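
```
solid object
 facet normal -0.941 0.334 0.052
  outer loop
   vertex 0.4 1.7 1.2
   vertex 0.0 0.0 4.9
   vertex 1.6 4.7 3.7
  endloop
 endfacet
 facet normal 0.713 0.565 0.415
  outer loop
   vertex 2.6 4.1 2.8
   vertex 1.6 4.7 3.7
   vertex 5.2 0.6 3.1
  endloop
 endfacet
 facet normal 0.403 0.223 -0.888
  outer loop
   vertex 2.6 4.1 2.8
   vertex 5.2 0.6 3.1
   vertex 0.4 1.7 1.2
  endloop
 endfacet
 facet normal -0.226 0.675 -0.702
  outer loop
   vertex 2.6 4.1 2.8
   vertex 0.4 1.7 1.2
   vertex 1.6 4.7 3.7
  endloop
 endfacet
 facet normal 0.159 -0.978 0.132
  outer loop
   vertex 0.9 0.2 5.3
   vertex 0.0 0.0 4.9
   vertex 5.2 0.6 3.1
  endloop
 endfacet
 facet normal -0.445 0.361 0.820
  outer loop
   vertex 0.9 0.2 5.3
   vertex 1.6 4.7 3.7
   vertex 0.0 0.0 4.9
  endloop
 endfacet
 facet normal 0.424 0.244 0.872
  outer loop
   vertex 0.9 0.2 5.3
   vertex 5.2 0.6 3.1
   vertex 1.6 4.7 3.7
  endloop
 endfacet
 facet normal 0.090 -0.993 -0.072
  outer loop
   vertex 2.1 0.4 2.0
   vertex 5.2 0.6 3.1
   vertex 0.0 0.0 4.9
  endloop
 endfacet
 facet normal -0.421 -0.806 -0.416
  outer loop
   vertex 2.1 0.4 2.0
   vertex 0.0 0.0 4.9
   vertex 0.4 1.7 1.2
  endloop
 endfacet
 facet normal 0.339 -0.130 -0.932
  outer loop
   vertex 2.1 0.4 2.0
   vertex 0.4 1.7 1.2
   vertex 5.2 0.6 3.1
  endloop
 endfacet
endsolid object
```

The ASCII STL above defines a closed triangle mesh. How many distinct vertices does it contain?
7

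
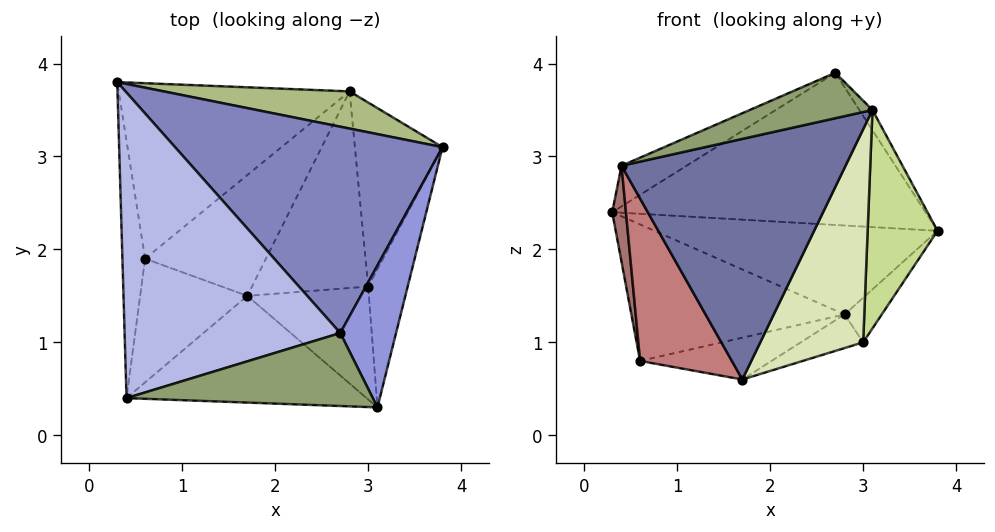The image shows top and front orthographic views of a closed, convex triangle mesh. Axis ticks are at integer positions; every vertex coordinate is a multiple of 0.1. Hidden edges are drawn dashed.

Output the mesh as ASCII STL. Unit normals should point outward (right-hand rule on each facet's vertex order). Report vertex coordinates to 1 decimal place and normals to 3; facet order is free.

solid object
 facet normal 0.056 -0.913 -0.405
  outer loop
   vertex 0.4 0.4 2.9
   vertex 1.7 1.5 0.6
   vertex 3.1 0.3 3.5
  endloop
 endfacet
 facet normal 0.163 0.586 0.794
  outer loop
   vertex 2.7 1.1 3.9
   vertex 3.8 3.1 2.2
   vertex 0.3 3.8 2.4
  endloop
 endfacet
 facet normal 0.786 0.087 0.612
  outer loop
   vertex 2.7 1.1 3.9
   vertex 3.1 0.3 3.5
   vertex 3.8 3.1 2.2
  endloop
 endfacet
 facet normal -0.426 0.119 0.897
  outer loop
   vertex 2.7 1.1 3.9
   vertex 0.3 3.8 2.4
   vertex 0.4 0.4 2.9
  endloop
 endfacet
 facet normal -0.204 -0.517 0.831
  outer loop
   vertex 2.7 1.1 3.9
   vertex 0.4 0.4 2.9
   vertex 3.1 0.3 3.5
  endloop
 endfacet
 facet normal 0.202 0.904 0.378
  outer loop
   vertex 2.8 3.7 1.3
   vertex 0.3 3.8 2.4
   vertex 3.8 3.1 2.2
  endloop
 endfacet
 facet normal 0.922 -0.327 -0.207
  outer loop
   vertex 3.0 1.6 1.0
   vertex 3.8 3.1 2.2
   vertex 3.1 0.3 3.5
  endloop
 endfacet
 facet normal 0.207 -0.865 -0.458
  outer loop
   vertex 3.0 1.6 1.0
   vertex 3.1 0.3 3.5
   vertex 1.7 1.5 0.6
  endloop
 endfacet
 facet normal 0.713 0.165 -0.682
  outer loop
   vertex 3.0 1.6 1.0
   vertex 2.8 3.7 1.3
   vertex 3.8 3.1 2.2
  endloop
 endfacet
 facet normal 0.279 0.162 -0.947
  outer loop
   vertex 3.0 1.6 1.0
   vertex 1.7 1.5 0.6
   vertex 2.8 3.7 1.3
  endloop
 endfacet
 facet normal -0.307 0.584 -0.751
  outer loop
   vertex 0.6 1.9 0.8
   vertex 0.3 3.8 2.4
   vertex 2.8 3.7 1.3
  endloop
 endfacet
 facet normal -0.053 0.327 -0.944
  outer loop
   vertex 0.6 1.9 0.8
   vertex 2.8 3.7 1.3
   vertex 1.7 1.5 0.6
  endloop
 endfacet
 facet normal -0.991 -0.048 -0.129
  outer loop
   vertex 0.6 1.9 0.8
   vertex 0.4 0.4 2.9
   vertex 0.3 3.8 2.4
  endloop
 endfacet
 facet normal -0.371 -0.739 -0.563
  outer loop
   vertex 0.6 1.9 0.8
   vertex 1.7 1.5 0.6
   vertex 0.4 0.4 2.9
  endloop
 endfacet
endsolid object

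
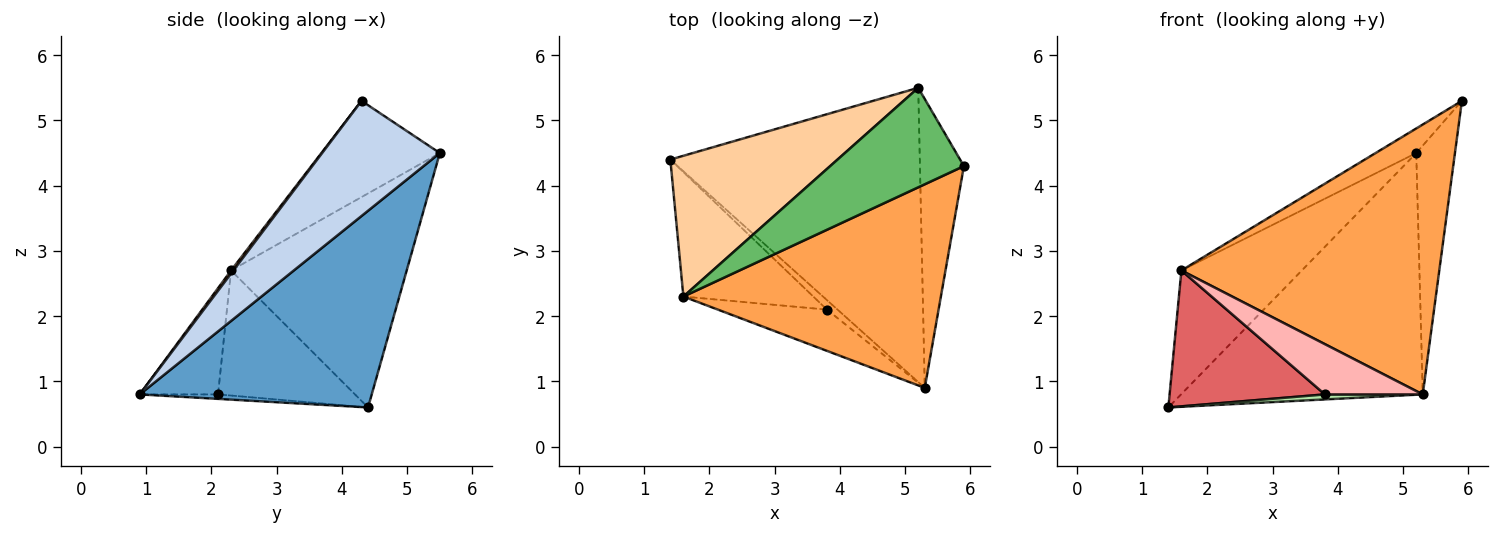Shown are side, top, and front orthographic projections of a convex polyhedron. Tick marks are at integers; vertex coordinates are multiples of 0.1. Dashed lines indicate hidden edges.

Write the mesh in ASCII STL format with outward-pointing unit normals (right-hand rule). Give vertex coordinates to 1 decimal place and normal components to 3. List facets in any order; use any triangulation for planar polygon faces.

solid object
 facet normal 0.520 0.542 -0.660
  outer loop
   vertex 5.2 5.5 4.5
   vertex 5.3 0.9 0.8
   vertex 1.4 4.4 0.6
  endloop
 endfacet
 facet normal 0.893 0.294 -0.341
  outer loop
   vertex 5.2 5.5 4.5
   vertex 5.9 4.3 5.3
   vertex 5.3 0.9 0.8
  endloop
 endfacet
 facet normal 0.007 -0.798 0.602
  outer loop
   vertex 1.6 2.3 2.7
   vertex 5.3 0.9 0.8
   vertex 5.9 4.3 5.3
  endloop
 endfacet
 facet normal -0.693 0.475 0.541
  outer loop
   vertex 1.6 2.3 2.7
   vertex 5.2 5.5 4.5
   vertex 1.4 4.4 0.6
  endloop
 endfacet
 facet normal -0.573 0.197 0.796
  outer loop
   vertex 1.6 2.3 2.7
   vertex 5.9 4.3 5.3
   vertex 5.2 5.5 4.5
  endloop
 endfacet
 facet normal -0.349 -0.436 -0.829
  outer loop
   vertex 3.8 2.1 0.8
   vertex 1.4 4.4 0.6
   vertex 5.3 0.9 0.8
  endloop
 endfacet
 facet normal -0.545 -0.618 -0.566
  outer loop
   vertex 3.8 2.1 0.8
   vertex 1.6 2.3 2.7
   vertex 1.4 4.4 0.6
  endloop
 endfacet
 facet normal -0.526 -0.657 -0.540
  outer loop
   vertex 3.8 2.1 0.8
   vertex 5.3 0.9 0.8
   vertex 1.6 2.3 2.7
  endloop
 endfacet
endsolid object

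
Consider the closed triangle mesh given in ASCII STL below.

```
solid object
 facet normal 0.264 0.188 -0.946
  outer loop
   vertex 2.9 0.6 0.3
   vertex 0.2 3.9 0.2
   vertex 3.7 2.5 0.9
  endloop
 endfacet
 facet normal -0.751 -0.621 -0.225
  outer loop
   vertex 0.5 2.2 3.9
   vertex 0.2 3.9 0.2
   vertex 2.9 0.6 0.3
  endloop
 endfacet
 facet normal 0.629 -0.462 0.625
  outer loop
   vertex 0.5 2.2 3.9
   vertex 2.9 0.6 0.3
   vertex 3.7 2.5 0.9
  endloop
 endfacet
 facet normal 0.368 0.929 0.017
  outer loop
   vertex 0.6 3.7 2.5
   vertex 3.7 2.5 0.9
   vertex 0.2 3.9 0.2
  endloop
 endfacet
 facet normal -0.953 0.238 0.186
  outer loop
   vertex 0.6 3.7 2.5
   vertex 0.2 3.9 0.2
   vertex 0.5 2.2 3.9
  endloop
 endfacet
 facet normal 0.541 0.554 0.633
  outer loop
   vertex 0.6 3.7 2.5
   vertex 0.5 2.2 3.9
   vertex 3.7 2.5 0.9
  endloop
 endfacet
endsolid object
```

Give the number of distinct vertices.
5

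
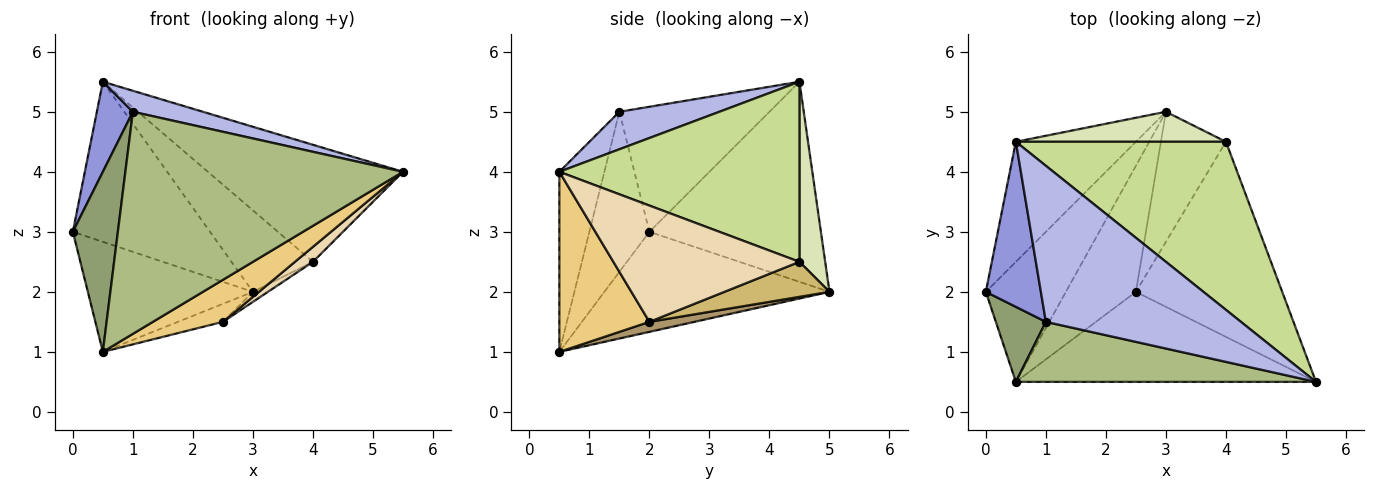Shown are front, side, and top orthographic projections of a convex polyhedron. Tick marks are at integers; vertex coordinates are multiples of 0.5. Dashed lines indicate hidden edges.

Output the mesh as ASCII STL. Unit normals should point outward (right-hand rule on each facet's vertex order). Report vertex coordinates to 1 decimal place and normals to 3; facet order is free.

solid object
 facet normal -0.707 0.566 -0.424
  outer loop
   vertex 0.5 4.5 5.5
   vertex 3.0 5.0 2.0
   vertex 0.0 2.0 3.0
  endloop
 endfacet
 facet normal -0.678 0.497 -0.542
  outer loop
   vertex 0.5 0.5 1.0
   vertex 0.0 2.0 3.0
   vertex 3.0 5.0 2.0
  endloop
 endfacet
 facet normal -0.894 -0.215 0.393
  outer loop
   vertex 1.0 1.5 5.0
   vertex 0.5 4.5 5.5
   vertex 0.0 2.0 3.0
  endloop
 endfacet
 facet normal 0.187 -0.131 0.974
  outer loop
   vertex 1.0 1.5 5.0
   vertex 5.5 0.5 4.0
   vertex 0.5 4.5 5.5
  endloop
 endfacet
 facet normal -0.776 -0.582 0.243
  outer loop
   vertex 1.0 1.5 5.0
   vertex 0.0 2.0 3.0
   vertex 0.5 0.5 1.0
  endloop
 endfacet
 facet normal -0.155 -0.954 0.258
  outer loop
   vertex 1.0 1.5 5.0
   vertex 0.5 0.5 1.0
   vertex 5.5 0.5 4.0
  endloop
 endfacet
 facet normal 0.575 0.467 0.671
  outer loop
   vertex 4.0 4.5 2.5
   vertex 0.5 4.5 5.5
   vertex 5.5 0.5 4.0
  endloop
 endfacet
 facet normal 0.284 0.900 0.331
  outer loop
   vertex 4.0 4.5 2.5
   vertex 3.0 5.0 2.0
   vertex 0.5 4.5 5.5
  endloop
 endfacet
 facet normal 0.140 0.140 -0.980
  outer loop
   vertex 2.5 2.0 1.5
   vertex 0.5 0.5 1.0
   vertex 3.0 5.0 2.0
  endloop
 endfacet
 facet normal 0.473 0.068 -0.878
  outer loop
   vertex 2.5 2.0 1.5
   vertex 3.0 5.0 2.0
   vertex 4.0 4.5 2.5
  endloop
 endfacet
 facet normal 0.478 -0.372 -0.796
  outer loop
   vertex 2.5 2.0 1.5
   vertex 5.5 0.5 4.0
   vertex 0.5 0.5 1.0
  endloop
 endfacet
 facet normal 0.621 -0.060 -0.781
  outer loop
   vertex 2.5 2.0 1.5
   vertex 4.0 4.5 2.5
   vertex 5.5 0.5 4.0
  endloop
 endfacet
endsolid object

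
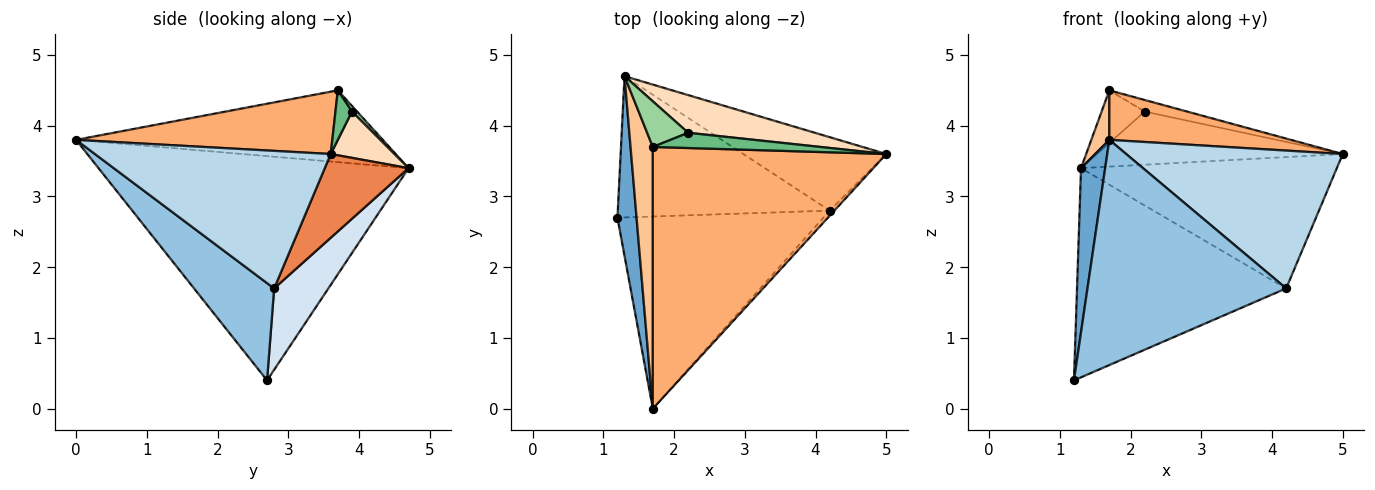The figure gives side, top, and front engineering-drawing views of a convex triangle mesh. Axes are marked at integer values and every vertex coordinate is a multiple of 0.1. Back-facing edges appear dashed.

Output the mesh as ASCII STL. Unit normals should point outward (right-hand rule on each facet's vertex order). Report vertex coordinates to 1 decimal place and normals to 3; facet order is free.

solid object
 facet normal -0.993 -0.077 0.085
  outer loop
   vertex 1.3 4.7 3.4
   vertex 1.2 2.7 0.4
   vertex 1.7 0.0 3.8
  endloop
 endfacet
 facet normal 0.293 -0.727 -0.621
  outer loop
   vertex 4.2 2.8 1.7
   vertex 1.7 0.0 3.8
   vertex 1.2 2.7 0.4
  endloop
 endfacet
 facet normal 0.736 -0.676 -0.025
  outer loop
   vertex 4.2 2.8 1.7
   vertex 5.0 3.6 3.6
   vertex 1.7 0.0 3.8
  endloop
 endfacet
 facet normal 0.210 0.810 -0.547
  outer loop
   vertex 4.2 2.8 1.7
   vertex 1.2 2.7 0.4
   vertex 1.3 4.7 3.4
  endloop
 endfacet
 facet normal 0.275 0.839 -0.469
  outer loop
   vertex 4.2 2.8 1.7
   vertex 1.3 4.7 3.4
   vertex 5.0 3.6 3.6
  endloop
 endfacet
 facet normal 0.254 -0.180 0.950
  outer loop
   vertex 1.7 3.7 4.5
   vertex 1.7 0.0 3.8
   vertex 5.0 3.6 3.6
  endloop
 endfacet
 facet normal -0.954 -0.056 0.296
  outer loop
   vertex 1.7 3.7 4.5
   vertex 1.3 4.7 3.4
   vertex 1.7 0.0 3.8
  endloop
 endfacet
 facet normal 0.207 0.798 0.566
  outer loop
   vertex 2.2 3.9 4.2
   vertex 5.0 3.6 3.6
   vertex 1.3 4.7 3.4
  endloop
 endfacet
 facet normal 0.229 0.589 0.775
  outer loop
   vertex 2.2 3.9 4.2
   vertex 1.7 3.7 4.5
   vertex 5.0 3.6 3.6
  endloop
 endfacet
 facet normal 0.090 0.753 0.652
  outer loop
   vertex 2.2 3.9 4.2
   vertex 1.3 4.7 3.4
   vertex 1.7 3.7 4.5
  endloop
 endfacet
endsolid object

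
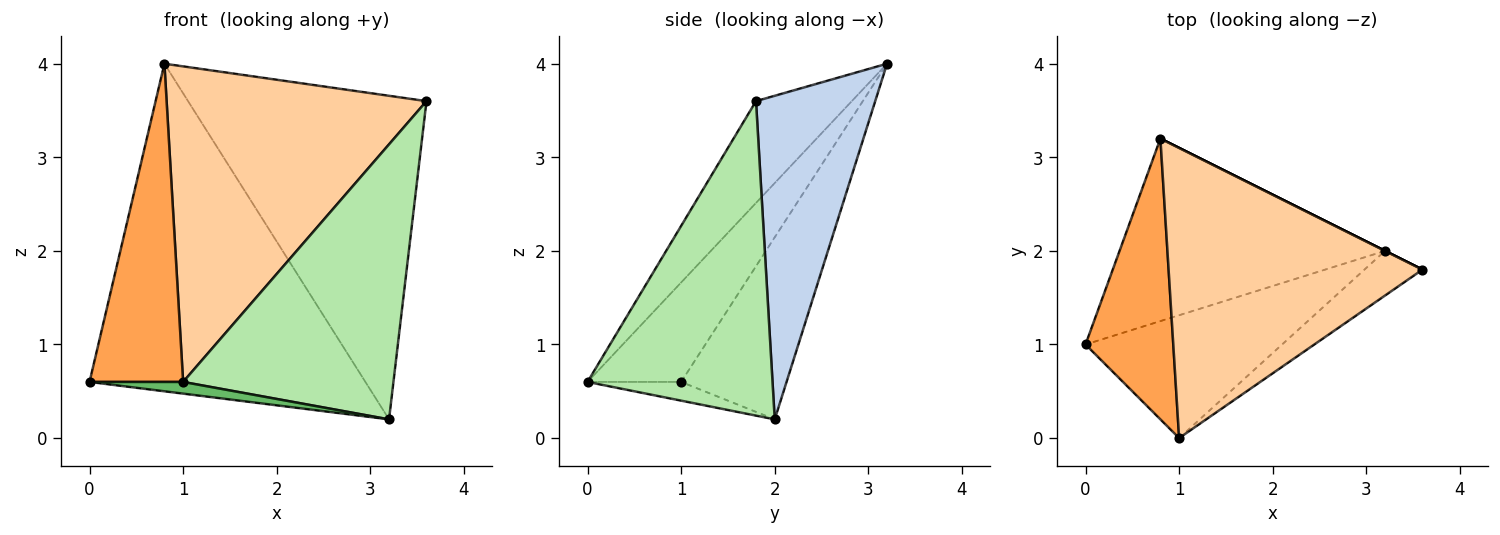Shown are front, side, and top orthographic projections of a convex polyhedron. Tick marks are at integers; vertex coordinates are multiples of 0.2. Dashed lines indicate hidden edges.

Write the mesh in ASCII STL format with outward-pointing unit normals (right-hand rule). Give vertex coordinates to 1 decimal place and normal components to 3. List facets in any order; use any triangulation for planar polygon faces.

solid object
 facet normal -0.317 0.829 -0.462
  outer loop
   vertex 3.2 2.0 0.2
   vertex 0.0 1.0 0.6
   vertex 0.8 3.2 4.0
  endloop
 endfacet
 facet normal 0.447 0.894 0.000
  outer loop
   vertex 3.2 2.0 0.2
   vertex 0.8 3.2 4.0
   vertex 3.6 1.8 3.6
  endloop
 endfacet
 facet normal -0.600 -0.600 0.529
  outer loop
   vertex 1.0 0.0 0.6
   vertex 0.8 3.2 4.0
   vertex 0.0 1.0 0.6
  endloop
 endfacet
 facet normal -0.262 -0.710 0.653
  outer loop
   vertex 1.0 0.0 0.6
   vertex 3.6 1.8 3.6
   vertex 0.8 3.2 4.0
  endloop
 endfacet
 facet normal -0.094 -0.094 -0.991
  outer loop
   vertex 1.0 0.0 0.6
   vertex 0.0 1.0 0.6
   vertex 3.2 2.0 0.2
  endloop
 endfacet
 facet normal 0.656 -0.745 -0.121
  outer loop
   vertex 1.0 0.0 0.6
   vertex 3.2 2.0 0.2
   vertex 3.6 1.8 3.6
  endloop
 endfacet
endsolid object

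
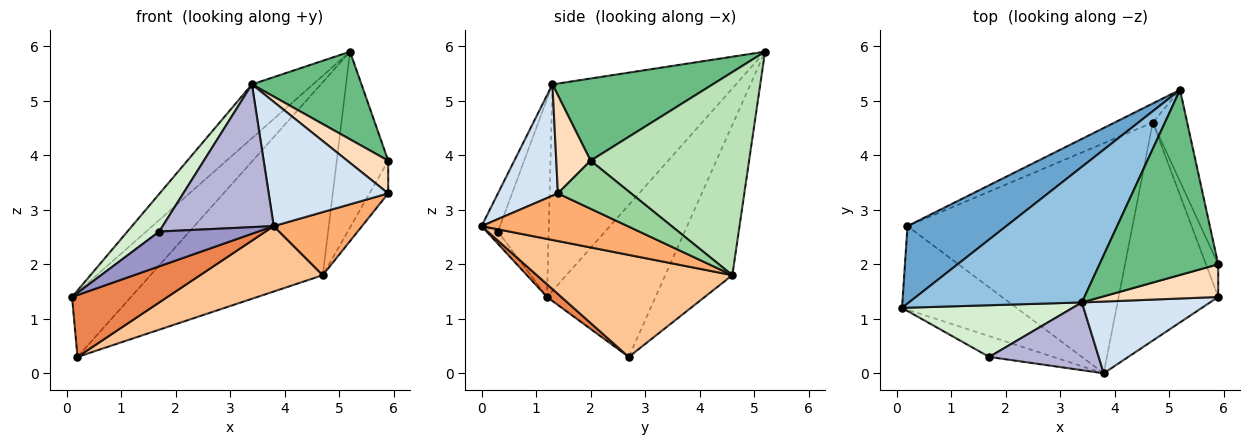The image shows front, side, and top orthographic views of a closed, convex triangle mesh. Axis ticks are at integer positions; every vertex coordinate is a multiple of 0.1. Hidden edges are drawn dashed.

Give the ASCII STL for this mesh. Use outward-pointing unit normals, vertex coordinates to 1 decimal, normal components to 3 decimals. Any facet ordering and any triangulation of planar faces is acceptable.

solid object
 facet normal -0.763 0.415 0.496
  outer loop
   vertex 0.2 2.7 0.3
   vertex 0.1 1.2 1.4
   vertex 5.2 5.2 5.9
  endloop
 endfacet
 facet normal -0.743 0.247 0.622
  outer loop
   vertex 3.4 1.3 5.3
   vertex 5.2 5.2 5.9
   vertex 0.1 1.2 1.4
  endloop
 endfacet
 facet normal -0.361 0.928 -0.092
  outer loop
   vertex 4.7 4.6 1.8
   vertex 0.2 2.7 0.3
   vertex 5.2 5.2 5.9
  endloop
 endfacet
 facet normal 0.399 -0.794 0.458
  outer loop
   vertex 3.8 0.0 2.7
   vertex 5.9 1.4 3.3
   vertex 3.4 1.3 5.3
  endloop
 endfacet
 facet normal 0.089 -0.593 -0.800
  outer loop
   vertex 3.8 0.0 2.7
   vertex 0.1 1.2 1.4
   vertex 0.2 2.7 0.3
  endloop
 endfacet
 facet normal 0.418 -0.252 -0.873
  outer loop
   vertex 3.8 0.0 2.7
   vertex 4.7 4.6 1.8
   vertex 5.9 1.4 3.3
  endloop
 endfacet
 facet normal 0.400 -0.251 -0.882
  outer loop
   vertex 3.8 0.0 2.7
   vertex 0.2 2.7 0.3
   vertex 4.7 4.6 1.8
  endloop
 endfacet
 facet normal 0.511 -0.608 0.608
  outer loop
   vertex 5.9 2.0 3.9
   vertex 3.4 1.3 5.3
   vertex 5.9 1.4 3.3
  endloop
 endfacet
 facet normal 0.531 -0.363 0.766
  outer loop
   vertex 5.9 2.0 3.9
   vertex 5.2 5.2 5.9
   vertex 3.4 1.3 5.3
  endloop
 endfacet
 facet normal 0.941 0.240 -0.240
  outer loop
   vertex 5.9 2.0 3.9
   vertex 5.9 1.4 3.3
   vertex 4.7 4.6 1.8
  endloop
 endfacet
 facet normal 0.939 0.305 -0.159
  outer loop
   vertex 5.9 2.0 3.9
   vertex 4.7 4.6 1.8
   vertex 5.2 5.2 5.9
  endloop
 endfacet
 facet normal -0.684 -0.430 0.590
  outer loop
   vertex 1.7 0.3 2.6
   vertex 3.4 1.3 5.3
   vertex 0.1 1.2 1.4
  endloop
 endfacet
 facet normal -0.098 -0.854 -0.510
  outer loop
   vertex 1.7 0.3 2.6
   vertex 0.1 1.2 1.4
   vertex 3.8 0.0 2.7
  endloop
 endfacet
 facet normal -0.148 -0.894 0.424
  outer loop
   vertex 1.7 0.3 2.6
   vertex 3.8 0.0 2.7
   vertex 3.4 1.3 5.3
  endloop
 endfacet
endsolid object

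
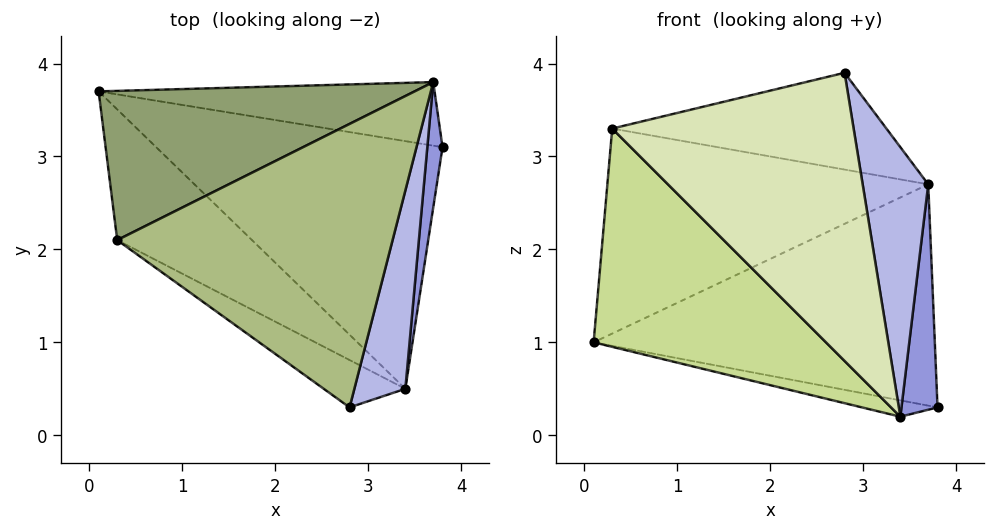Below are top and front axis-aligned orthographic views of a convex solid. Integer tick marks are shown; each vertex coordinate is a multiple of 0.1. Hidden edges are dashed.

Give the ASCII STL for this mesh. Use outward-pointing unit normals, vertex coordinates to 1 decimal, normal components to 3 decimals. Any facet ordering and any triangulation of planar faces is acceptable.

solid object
 facet normal -0.175 0.065 -0.982
  outer loop
   vertex 3.4 0.5 0.2
   vertex 0.1 3.7 1.0
   vertex 3.8 3.1 0.3
  endloop
 endfacet
 facet normal 0.103 0.956 -0.275
  outer loop
   vertex 3.7 3.8 2.7
   vertex 3.8 3.1 0.3
   vertex 0.1 3.7 1.0
  endloop
 endfacet
 facet normal 0.984 -0.155 0.086
  outer loop
   vertex 3.7 3.8 2.7
   vertex 3.4 0.5 0.2
   vertex 3.8 3.1 0.3
  endloop
 endfacet
 facet normal 0.969 -0.199 0.146
  outer loop
   vertex 3.7 3.8 2.7
   vertex 2.8 0.3 3.9
   vertex 3.4 0.5 0.2
  endloop
 endfacet
 facet normal -0.288 0.774 0.564
  outer loop
   vertex 0.3 2.1 3.3
   vertex 3.7 3.8 2.7
   vertex 0.1 3.7 1.0
  endloop
 endfacet
 facet normal 0.005 0.323 0.946
  outer loop
   vertex 0.3 2.1 3.3
   vertex 2.8 0.3 3.9
   vertex 3.7 3.8 2.7
  endloop
 endfacet
 facet normal -0.691 -0.620 -0.371
  outer loop
   vertex 0.3 2.1 3.3
   vertex 0.1 3.7 1.0
   vertex 3.4 0.5 0.2
  endloop
 endfacet
 facet normal -0.557 -0.819 -0.135
  outer loop
   vertex 0.3 2.1 3.3
   vertex 3.4 0.5 0.2
   vertex 2.8 0.3 3.9
  endloop
 endfacet
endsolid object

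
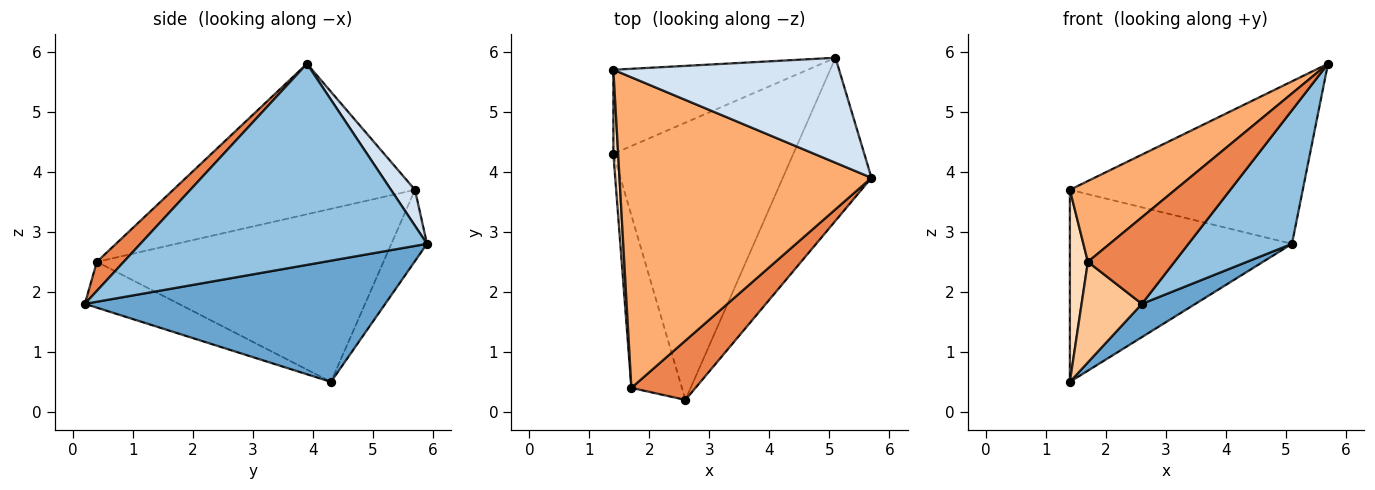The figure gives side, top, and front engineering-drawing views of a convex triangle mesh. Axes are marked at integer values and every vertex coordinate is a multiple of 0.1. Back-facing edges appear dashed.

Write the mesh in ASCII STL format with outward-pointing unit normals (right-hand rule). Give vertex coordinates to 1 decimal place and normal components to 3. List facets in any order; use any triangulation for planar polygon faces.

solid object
 facet normal 0.556 -0.099 -0.825
  outer loop
   vertex 5.1 5.9 2.8
   vertex 2.6 0.2 1.8
   vertex 1.4 4.3 0.5
  endloop
 endfacet
 facet normal 0.869 -0.314 -0.383
  outer loop
   vertex 5.1 5.9 2.8
   vertex 5.7 3.9 5.8
   vertex 2.6 0.2 1.8
  endloop
 endfacet
 facet normal -0.145 0.906 -0.397
  outer loop
   vertex 1.4 5.7 3.7
   vertex 5.1 5.9 2.8
   vertex 1.4 4.3 0.5
  endloop
 endfacet
 facet normal 0.086 0.837 0.541
  outer loop
   vertex 1.4 5.7 3.7
   vertex 5.7 3.9 5.8
   vertex 5.1 5.9 2.8
  endloop
 endfacet
 facet normal 0.248 -0.799 0.547
  outer loop
   vertex 1.7 0.4 2.5
   vertex 2.6 0.2 1.8
   vertex 5.7 3.9 5.8
  endloop
 endfacet
 facet normal -0.500 -0.218 0.838
  outer loop
   vertex 1.7 0.4 2.5
   vertex 5.7 3.9 5.8
   vertex 1.4 5.7 3.7
  endloop
 endfacet
 facet normal -0.617 -0.396 -0.680
  outer loop
   vertex 1.7 0.4 2.5
   vertex 1.4 4.3 0.5
   vertex 2.6 0.2 1.8
  endloop
 endfacet
 facet normal -0.998 -0.063 0.027
  outer loop
   vertex 1.7 0.4 2.5
   vertex 1.4 5.7 3.7
   vertex 1.4 4.3 0.5
  endloop
 endfacet
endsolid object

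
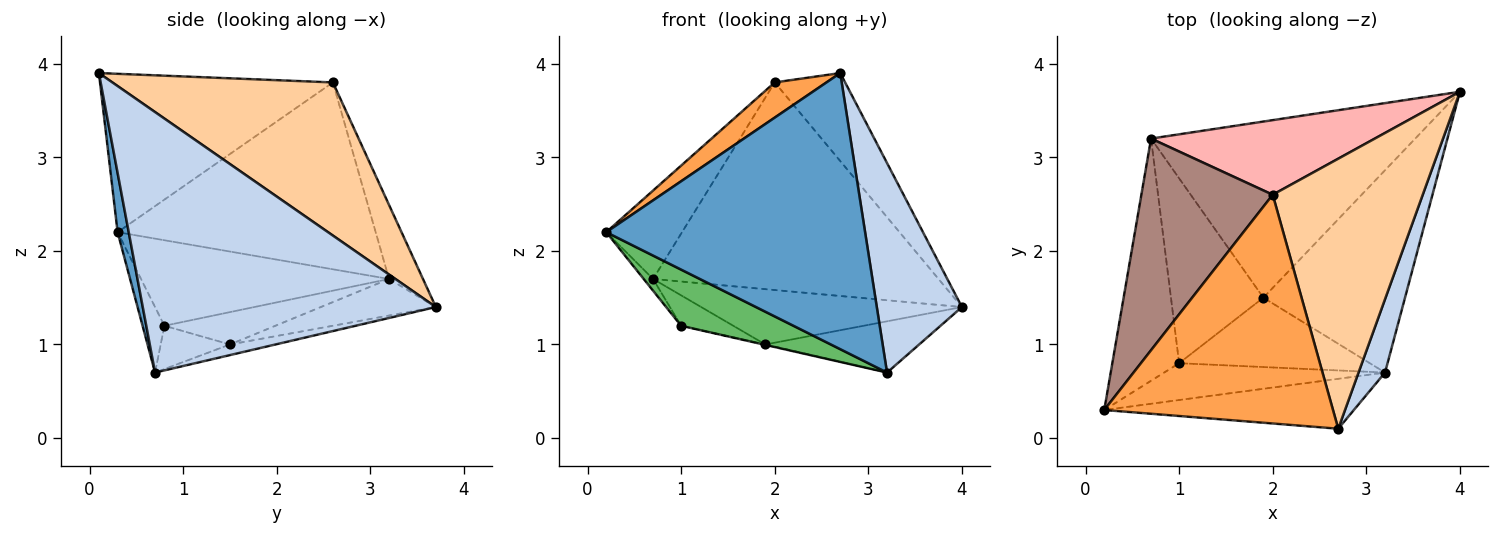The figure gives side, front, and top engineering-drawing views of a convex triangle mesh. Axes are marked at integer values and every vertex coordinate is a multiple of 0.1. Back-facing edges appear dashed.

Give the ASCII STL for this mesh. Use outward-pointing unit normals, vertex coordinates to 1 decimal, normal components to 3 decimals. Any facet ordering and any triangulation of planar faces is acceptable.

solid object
 facet normal 0.042 -0.983 -0.178
  outer loop
   vertex 3.2 0.7 0.7
   vertex 2.7 0.1 3.9
   vertex 0.2 0.3 2.2
  endloop
 endfacet
 facet normal 0.956 -0.278 0.097
  outer loop
   vertex 3.2 0.7 0.7
   vertex 4.0 3.7 1.4
   vertex 2.7 0.1 3.9
  endloop
 endfacet
 facet normal -0.565 -0.125 0.816
  outer loop
   vertex 2.0 2.6 3.8
   vertex 0.2 0.3 2.2
   vertex 2.7 0.1 3.9
  endloop
 endfacet
 facet normal 0.696 0.222 0.682
  outer loop
   vertex 2.0 2.6 3.8
   vertex 2.7 0.1 3.9
   vertex 4.0 3.7 1.4
  endloop
 endfacet
 facet normal -0.161 -0.825 -0.541
  outer loop
   vertex 1.0 0.8 1.2
   vertex 3.2 0.7 0.7
   vertex 0.2 0.3 2.2
  endloop
 endfacet
 facet normal -0.072 0.245 -0.967
  outer loop
   vertex 1.9 1.5 1.0
   vertex 4.0 3.7 1.4
   vertex 3.2 0.7 0.7
  endloop
 endfacet
 facet normal -0.221 0.006 -0.975
  outer loop
   vertex 1.9 1.5 1.0
   vertex 3.2 0.7 0.7
   vertex 1.0 0.8 1.2
  endloop
 endfacet
 facet normal -0.111 0.935 0.336
  outer loop
   vertex 0.7 3.2 1.7
   vertex 2.0 2.6 3.8
   vertex 4.0 3.7 1.4
  endloop
 endfacet
 facet normal -0.131 0.297 -0.946
  outer loop
   vertex 0.7 3.2 1.7
   vertex 4.0 3.7 1.4
   vertex 1.9 1.5 1.0
  endloop
 endfacet
 facet normal -0.327 0.153 -0.933
  outer loop
   vertex 0.7 3.2 1.7
   vertex 1.9 1.5 1.0
   vertex 1.0 0.8 1.2
  endloop
 endfacet
 facet normal -0.795 0.234 0.559
  outer loop
   vertex 0.7 3.2 1.7
   vertex 0.2 0.3 2.2
   vertex 2.0 2.6 3.8
  endloop
 endfacet
 facet normal -0.788 0.030 -0.615
  outer loop
   vertex 0.7 3.2 1.7
   vertex 1.0 0.8 1.2
   vertex 0.2 0.3 2.2
  endloop
 endfacet
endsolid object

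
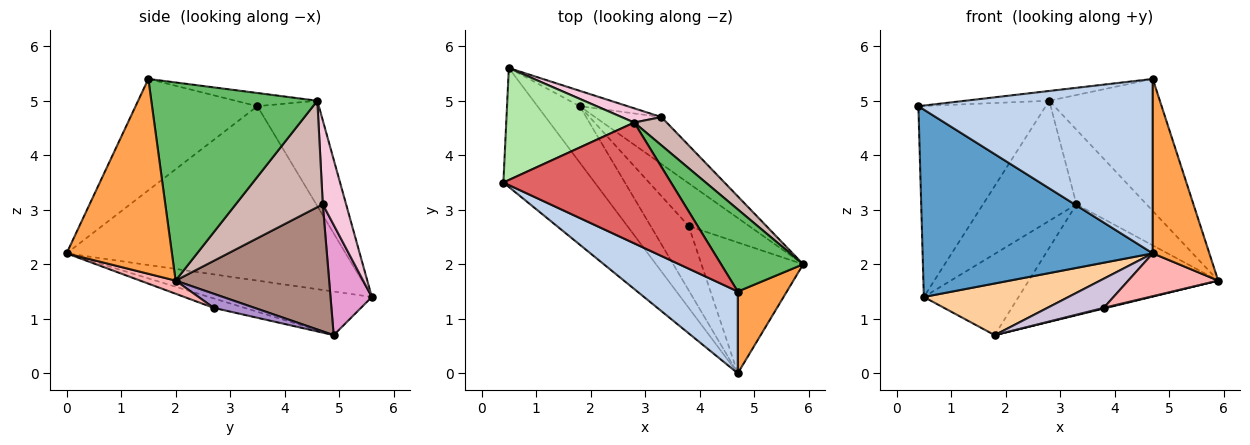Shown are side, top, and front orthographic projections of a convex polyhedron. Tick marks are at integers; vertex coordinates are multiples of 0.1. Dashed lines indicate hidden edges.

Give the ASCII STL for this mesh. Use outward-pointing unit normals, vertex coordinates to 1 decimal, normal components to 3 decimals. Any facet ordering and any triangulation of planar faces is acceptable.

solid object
 facet normal -0.715 -0.590 -0.374
  outer loop
   vertex 0.5 5.6 1.4
   vertex 4.7 0.0 2.2
   vertex 0.4 3.5 4.9
  endloop
 endfacet
 facet normal -0.426 -0.819 0.384
  outer loop
   vertex 4.7 1.5 5.4
   vertex 0.4 3.5 4.9
   vertex 4.7 0.0 2.2
  endloop
 endfacet
 facet normal 0.860 -0.462 0.217
  outer loop
   vertex 4.7 1.5 5.4
   vertex 4.7 0.0 2.2
   vertex 5.9 2.0 1.7
  endloop
 endfacet
 facet normal -0.605 -0.538 -0.587
  outer loop
   vertex 1.8 4.9 0.7
   vertex 4.7 0.0 2.2
   vertex 0.5 5.6 1.4
  endloop
 endfacet
 facet normal 0.787 0.524 0.326
  outer loop
   vertex 2.8 4.6 5.0
   vertex 4.7 1.5 5.4
   vertex 5.9 2.0 1.7
  endloop
 endfacet
 facet normal -0.384 0.796 0.467
  outer loop
   vertex 2.8 4.6 5.0
   vertex 0.5 5.6 1.4
   vertex 0.4 3.5 4.9
  endloop
 endfacet
 facet normal -0.078 0.080 0.994
  outer loop
   vertex 2.8 4.6 5.0
   vertex 0.4 3.5 4.9
   vertex 4.7 1.5 5.4
  endloop
 endfacet
 facet normal 0.122 -0.309 -0.943
  outer loop
   vertex 3.8 2.7 1.2
   vertex 5.9 2.0 1.7
   vertex 4.7 0.0 2.2
  endloop
 endfacet
 facet normal 0.227 -0.015 -0.974
  outer loop
   vertex 3.8 2.7 1.2
   vertex 1.8 4.9 0.7
   vertex 5.9 2.0 1.7
  endloop
 endfacet
 facet normal -0.221 -0.403 -0.888
  outer loop
   vertex 3.8 2.7 1.2
   vertex 4.7 0.0 2.2
   vertex 1.8 4.9 0.7
  endloop
 endfacet
 facet normal 0.598 0.738 -0.312
  outer loop
   vertex 3.3 4.7 3.1
   vertex 5.9 2.0 1.7
   vertex 1.8 4.9 0.7
  endloop
 endfacet
 facet normal 0.758 0.610 0.232
  outer loop
   vertex 3.3 4.7 3.1
   vertex 2.8 4.6 5.0
   vertex 5.9 2.0 1.7
  endloop
 endfacet
 facet normal 0.394 0.903 -0.171
  outer loop
   vertex 3.3 4.7 3.1
   vertex 1.8 4.9 0.7
   vertex 0.5 5.6 1.4
  endloop
 endfacet
 facet normal 0.241 0.964 0.114
  outer loop
   vertex 3.3 4.7 3.1
   vertex 0.5 5.6 1.4
   vertex 2.8 4.6 5.0
  endloop
 endfacet
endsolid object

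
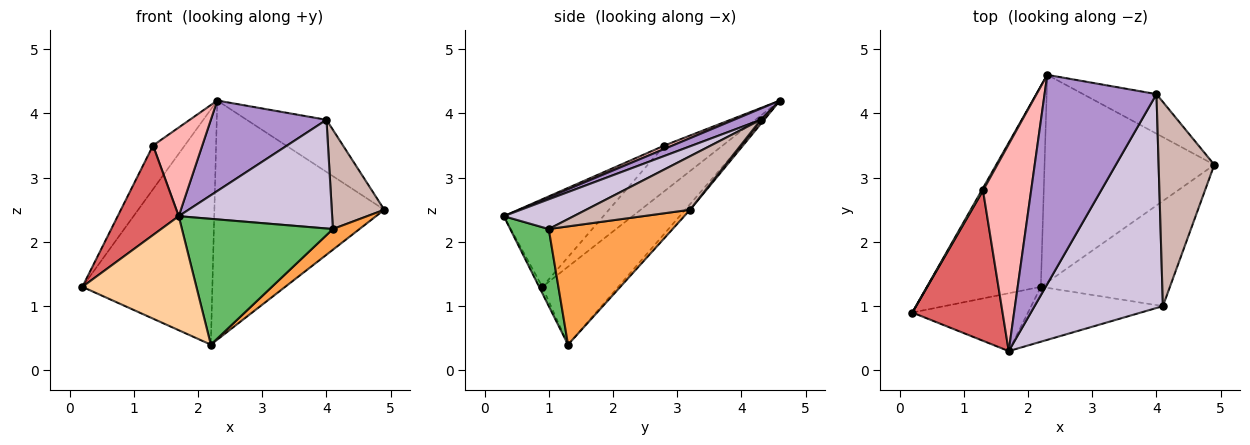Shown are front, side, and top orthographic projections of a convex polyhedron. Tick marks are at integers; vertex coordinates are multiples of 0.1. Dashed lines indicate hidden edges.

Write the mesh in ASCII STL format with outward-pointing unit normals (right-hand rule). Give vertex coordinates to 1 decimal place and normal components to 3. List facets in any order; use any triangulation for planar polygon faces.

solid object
 facet normal -0.406 0.695 -0.593
  outer loop
   vertex 2.2 1.3 0.4
   vertex 0.2 0.9 1.3
   vertex 2.3 4.6 4.2
  endloop
 endfacet
 facet normal -0.022 0.755 -0.655
  outer loop
   vertex 2.2 1.3 0.4
   vertex 2.3 4.6 4.2
   vertex 4.9 3.2 2.5
  endloop
 endfacet
 facet normal 0.669 -0.144 -0.730
  outer loop
   vertex 2.2 1.3 0.4
   vertex 4.9 3.2 2.5
   vertex 4.1 1.0 2.2
  endloop
 endfacet
 facet normal -0.025 -0.892 -0.452
  outer loop
   vertex 2.2 1.3 0.4
   vertex 1.7 0.3 2.4
   vertex 0.2 0.9 1.3
  endloop
 endfacet
 facet normal 0.228 -0.892 -0.389
  outer loop
   vertex 2.2 1.3 0.4
   vertex 4.1 1.0 2.2
   vertex 1.7 0.3 2.4
  endloop
 endfacet
 facet normal -0.878 0.478 0.027
  outer loop
   vertex 1.3 2.8 3.5
   vertex 2.3 4.6 4.2
   vertex 0.2 0.9 1.3
  endloop
 endfacet
 facet normal -0.641 -0.393 0.660
  outer loop
   vertex 1.3 2.8 3.5
   vertex 0.2 0.9 1.3
   vertex 1.7 0.3 2.4
  endloop
 endfacet
 facet normal 0.066 -0.393 0.917
  outer loop
   vertex 1.3 2.8 3.5
   vertex 1.7 0.3 2.4
   vertex 2.3 4.6 4.2
  endloop
 endfacet
 facet normal 0.092 -0.395 0.914
  outer loop
   vertex 4.0 4.3 3.9
   vertex 2.3 4.6 4.2
   vertex 1.7 0.3 2.4
  endloop
 endfacet
 facet normal 0.202 -0.444 0.873
  outer loop
   vertex 4.0 4.3 3.9
   vertex 1.7 0.3 2.4
   vertex 4.1 1.0 2.2
  endloop
 endfacet
 facet normal 0.034 0.796 -0.604
  outer loop
   vertex 4.0 4.3 3.9
   vertex 4.9 3.2 2.5
   vertex 2.3 4.6 4.2
  endloop
 endfacet
 facet normal 0.654 -0.331 0.680
  outer loop
   vertex 4.0 4.3 3.9
   vertex 4.1 1.0 2.2
   vertex 4.9 3.2 2.5
  endloop
 endfacet
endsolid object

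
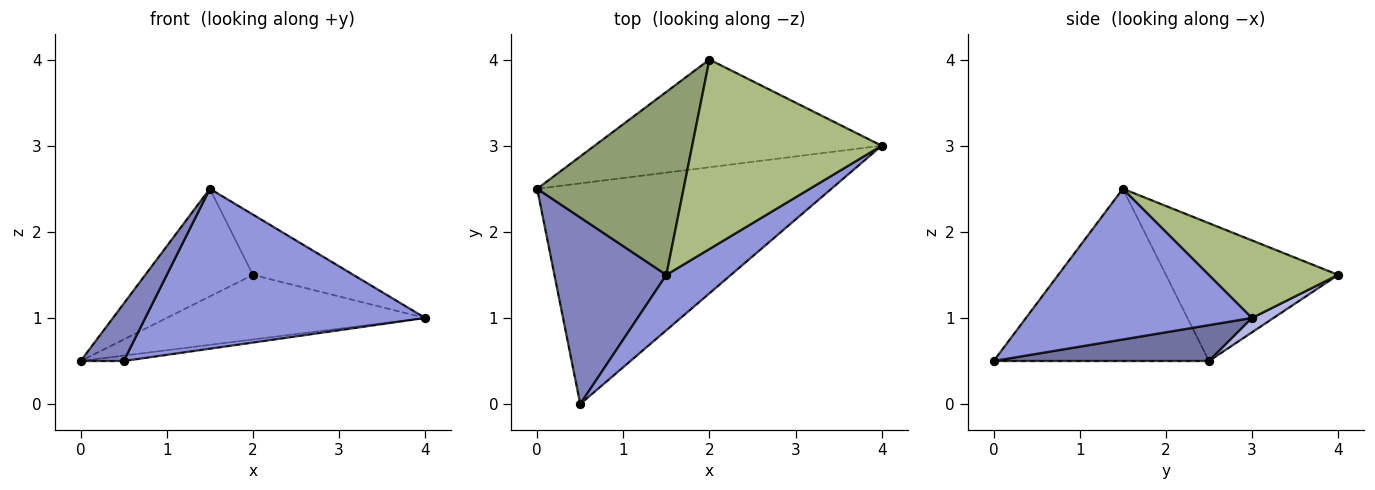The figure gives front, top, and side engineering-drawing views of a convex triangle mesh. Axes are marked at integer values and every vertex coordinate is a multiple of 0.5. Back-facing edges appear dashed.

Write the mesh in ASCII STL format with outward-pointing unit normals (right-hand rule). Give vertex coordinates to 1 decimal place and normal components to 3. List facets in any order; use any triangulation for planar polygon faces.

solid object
 facet normal 0.121 0.024 -0.992
  outer loop
   vertex 0.5 0.0 0.5
   vertex 0.0 2.5 0.5
   vertex 4.0 3.0 1.0
  endloop
 endfacet
 facet normal -0.827 -0.165 0.537
  outer loop
   vertex 1.5 1.5 2.5
   vertex 0.0 2.5 0.5
   vertex 0.5 0.0 0.5
  endloop
 endfacet
 facet normal 0.607 -0.751 0.260
  outer loop
   vertex 1.5 1.5 2.5
   vertex 0.5 0.0 0.5
   vertex 4.0 3.0 1.0
  endloop
 endfacet
 facet normal 0.043 0.514 -0.857
  outer loop
   vertex 2.0 4.0 1.5
   vertex 4.0 3.0 1.0
   vertex 0.0 2.5 0.5
  endloop
 endfacet
 facet normal -0.630 0.394 0.669
  outer loop
   vertex 2.0 4.0 1.5
   vertex 0.0 2.5 0.5
   vertex 1.5 1.5 2.5
  endloop
 endfacet
 facet normal 0.363 0.282 0.888
  outer loop
   vertex 2.0 4.0 1.5
   vertex 1.5 1.5 2.5
   vertex 4.0 3.0 1.0
  endloop
 endfacet
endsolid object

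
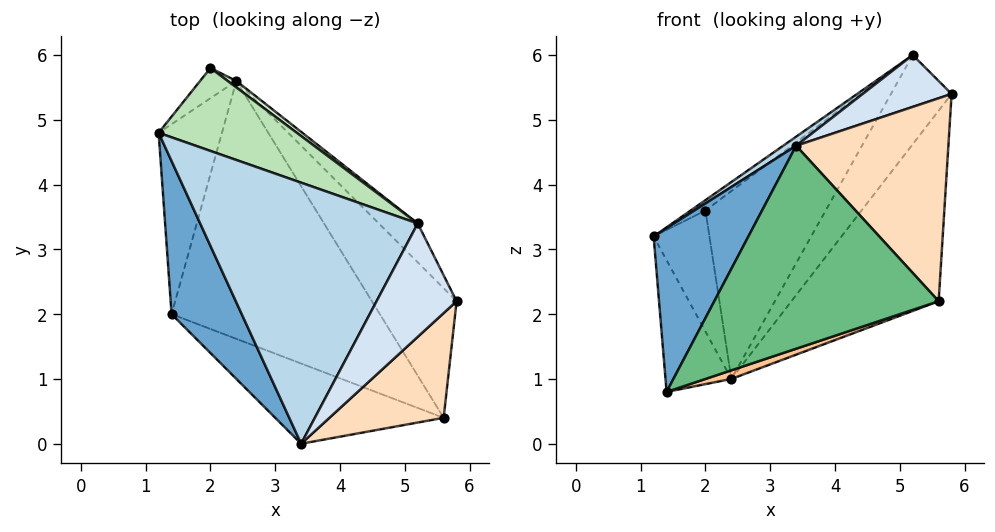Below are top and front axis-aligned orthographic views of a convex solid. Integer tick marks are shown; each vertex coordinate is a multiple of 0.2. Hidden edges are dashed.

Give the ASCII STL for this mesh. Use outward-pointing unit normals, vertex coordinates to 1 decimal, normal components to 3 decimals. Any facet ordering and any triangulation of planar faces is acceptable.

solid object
 facet normal -0.897 -0.323 0.302
  outer loop
   vertex 1.4 2.0 0.8
   vertex 3.4 0.0 4.6
   vertex 1.2 4.8 3.2
  endloop
 endfacet
 facet normal -0.884 0.267 -0.385
  outer loop
   vertex 2.4 5.6 1.0
   vertex 1.4 2.0 0.8
   vertex 1.2 4.8 3.2
  endloop
 endfacet
 facet normal -0.580 -0.028 0.814
  outer loop
   vertex 5.2 3.4 6.0
   vertex 1.2 4.8 3.2
   vertex 3.4 0.0 4.6
  endloop
 endfacet
 facet normal 0.078 -0.415 0.907
  outer loop
   vertex 5.2 3.4 6.0
   vertex 3.4 0.0 4.6
   vertex 5.8 2.2 5.4
  endloop
 endfacet
 facet normal 0.820 0.524 -0.229
  outer loop
   vertex 5.2 3.4 6.0
   vertex 5.8 2.2 5.4
   vertex 2.4 5.6 1.0
  endloop
 endfacet
 facet normal 0.841 0.447 -0.304
  outer loop
   vertex 5.6 0.4 2.2
   vertex 2.4 5.6 1.0
   vertex 5.8 2.2 5.4
  endloop
 endfacet
 facet normal 0.305 -0.032 -0.952
  outer loop
   vertex 5.6 0.4 2.2
   vertex 1.4 2.0 0.8
   vertex 2.4 5.6 1.0
  endloop
 endfacet
 facet normal 0.552 -0.741 0.382
  outer loop
   vertex 5.6 0.4 2.2
   vertex 5.8 2.2 5.4
   vertex 3.4 0.0 4.6
  endloop
 endfacet
 facet normal -0.226 -0.906 -0.358
  outer loop
   vertex 5.6 0.4 2.2
   vertex 3.4 0.0 4.6
   vertex 1.4 2.0 0.8
  endloop
 endfacet
 facet normal -0.737 0.655 -0.164
  outer loop
   vertex 2.0 5.8 3.6
   vertex 2.4 5.6 1.0
   vertex 1.2 4.8 3.2
  endloop
 endfacet
 facet normal -0.546 0.104 0.832
  outer loop
   vertex 2.0 5.8 3.6
   vertex 1.2 4.8 3.2
   vertex 5.2 3.4 6.0
  endloop
 endfacet
 facet normal 0.586 0.810 0.028
  outer loop
   vertex 2.0 5.8 3.6
   vertex 5.2 3.4 6.0
   vertex 2.4 5.6 1.0
  endloop
 endfacet
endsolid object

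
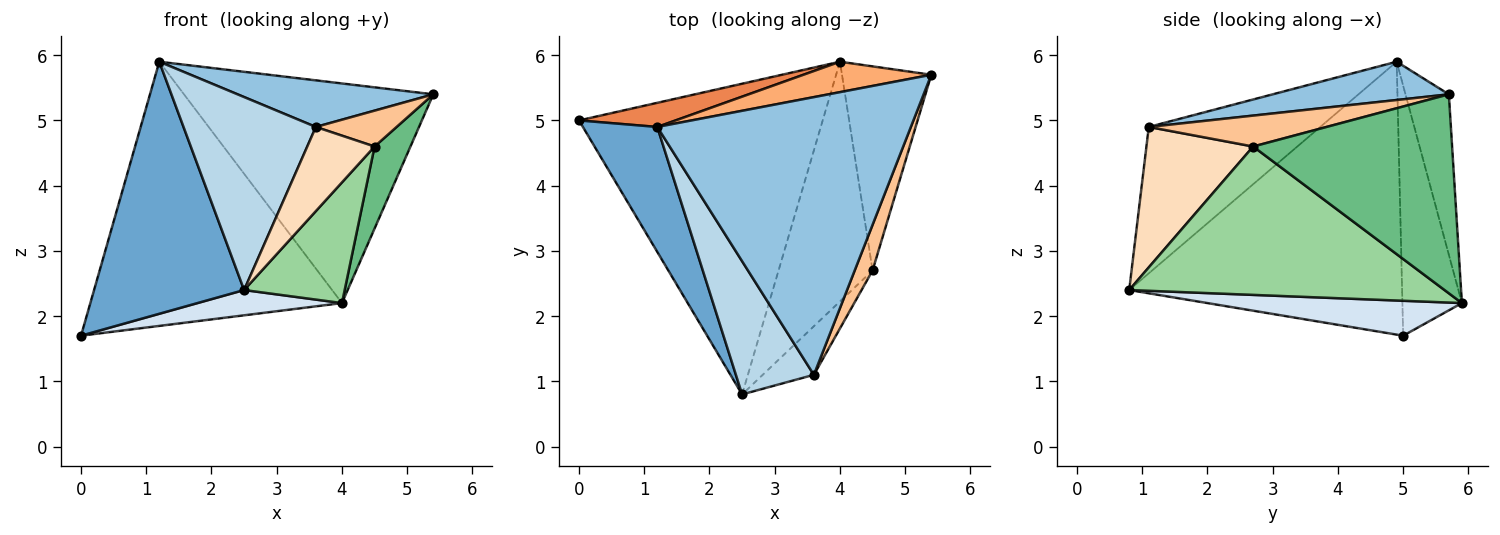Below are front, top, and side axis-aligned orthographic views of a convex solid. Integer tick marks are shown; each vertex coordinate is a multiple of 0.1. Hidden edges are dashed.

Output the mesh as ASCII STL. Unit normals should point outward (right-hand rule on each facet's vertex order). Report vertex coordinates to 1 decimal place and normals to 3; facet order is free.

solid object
 facet normal -0.852 -0.469 0.232
  outer loop
   vertex 1.2 4.9 5.9
   vertex 0.0 5.0 1.7
   vertex 2.5 0.8 2.4
  endloop
 endfacet
 facet normal 0.147 -0.164 0.975
  outer loop
   vertex 3.6 1.1 4.9
   vertex 5.4 5.7 5.4
   vertex 1.2 4.9 5.9
  endloop
 endfacet
 facet normal -0.729 -0.563 0.389
  outer loop
   vertex 3.6 1.1 4.9
   vertex 1.2 4.9 5.9
   vertex 2.5 0.8 2.4
  endloop
 endfacet
 facet normal 0.141 -0.080 -0.987
  outer loop
   vertex 4.0 5.9 2.2
   vertex 2.5 0.8 2.4
   vertex 0.0 5.0 1.7
  endloop
 endfacet
 facet normal -0.229 0.969 0.089
  outer loop
   vertex 4.0 5.9 2.2
   vertex 0.0 5.0 1.7
   vertex 1.2 4.9 5.9
  endloop
 endfacet
 facet normal -0.170 0.976 0.135
  outer loop
   vertex 4.0 5.9 2.2
   vertex 1.2 4.9 5.9
   vertex 5.4 5.7 5.4
  endloop
 endfacet
 facet normal 0.806 -0.366 0.466
  outer loop
   vertex 4.5 2.7 4.6
   vertex 5.4 5.7 5.4
   vertex 3.6 1.1 4.9
  endloop
 endfacet
 facet normal 0.808 -0.510 -0.294
  outer loop
   vertex 4.5 2.7 4.6
   vertex 3.6 1.1 4.9
   vertex 2.5 0.8 2.4
  endloop
 endfacet
 facet normal 0.900 -0.162 -0.404
  outer loop
   vertex 4.5 2.7 4.6
   vertex 4.0 5.9 2.2
   vertex 5.4 5.7 5.4
  endloop
 endfacet
 facet normal 0.816 -0.260 -0.517
  outer loop
   vertex 4.5 2.7 4.6
   vertex 2.5 0.8 2.4
   vertex 4.0 5.9 2.2
  endloop
 endfacet
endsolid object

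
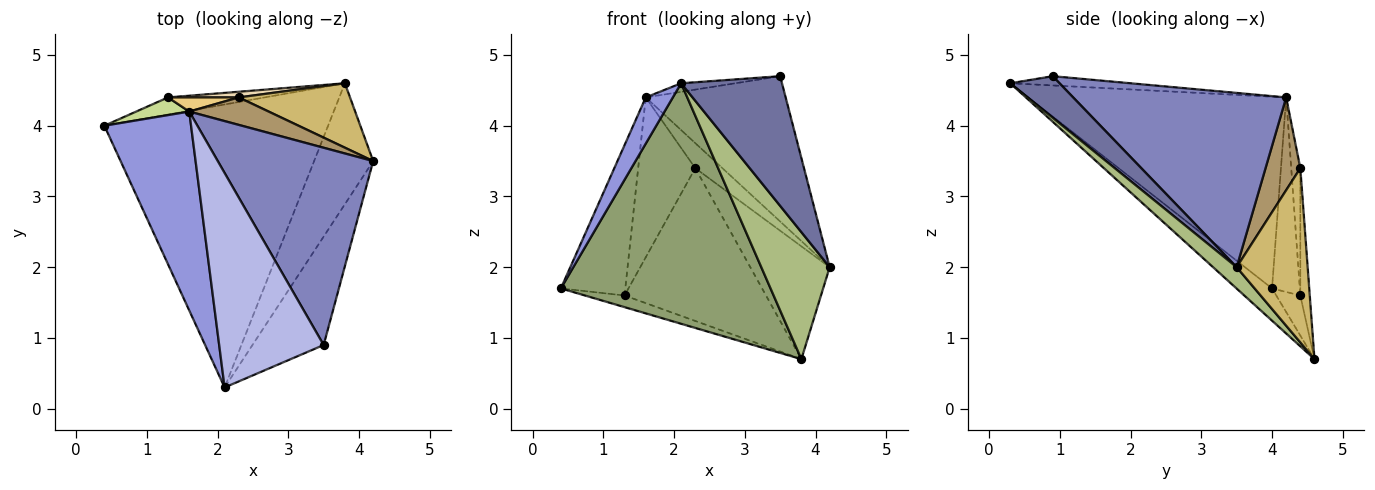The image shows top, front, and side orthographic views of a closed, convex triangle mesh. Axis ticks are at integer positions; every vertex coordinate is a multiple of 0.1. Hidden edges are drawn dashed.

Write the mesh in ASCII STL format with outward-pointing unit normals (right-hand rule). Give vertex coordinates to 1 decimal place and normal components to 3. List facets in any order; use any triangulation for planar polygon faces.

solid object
 facet normal 0.351 -0.718 -0.601
  outer loop
   vertex 3.5 0.9 4.7
   vertex 2.1 0.3 4.6
   vertex 4.2 3.5 2.0
  endloop
 endfacet
 facet normal 0.670 0.440 0.598
  outer loop
   vertex 1.6 4.2 4.4
   vertex 3.5 0.9 4.7
   vertex 4.2 3.5 2.0
  endloop
 endfacet
 facet normal -0.907 -0.095 0.410
  outer loop
   vertex 1.6 4.2 4.4
   vertex 0.4 4.0 1.7
   vertex 2.1 0.3 4.6
  endloop
 endfacet
 facet normal -0.088 0.040 0.995
  outer loop
   vertex 1.6 4.2 4.4
   vertex 2.1 0.3 4.6
   vertex 3.5 0.9 4.7
  endloop
 endfacet
 facet normal -0.109 -0.644 -0.757
  outer loop
   vertex 3.8 4.6 0.7
   vertex 2.1 0.3 4.6
   vertex 0.4 4.0 1.7
  endloop
 endfacet
 facet normal 0.242 -0.703 -0.669
  outer loop
   vertex 3.8 4.6 0.7
   vertex 4.2 3.5 2.0
   vertex 2.1 0.3 4.6
  endloop
 endfacet
 facet normal -0.394 0.913 0.107
  outer loop
   vertex 1.3 4.4 1.6
   vertex 0.4 4.0 1.7
   vertex 1.6 4.2 4.4
  endloop
 endfacet
 facet normal -0.324 0.534 -0.781
  outer loop
   vertex 1.3 4.4 1.6
   vertex 3.8 4.6 0.7
   vertex 0.4 4.0 1.7
  endloop
 endfacet
 facet normal 0.654 0.510 0.559
  outer loop
   vertex 2.3 4.4 3.4
   vertex 1.6 4.2 4.4
   vertex 4.2 3.5 2.0
  endloop
 endfacet
 facet normal 0.613 0.686 0.392
  outer loop
   vertex 2.3 4.4 3.4
   vertex 4.2 3.5 2.0
   vertex 3.8 4.6 0.7
  endloop
 endfacet
 facet normal -0.157 0.984 0.087
  outer loop
   vertex 2.3 4.4 3.4
   vertex 1.3 4.4 1.6
   vertex 1.6 4.2 4.4
  endloop
 endfacet
 facet normal -0.066 0.997 0.037
  outer loop
   vertex 2.3 4.4 3.4
   vertex 3.8 4.6 0.7
   vertex 1.3 4.4 1.6
  endloop
 endfacet
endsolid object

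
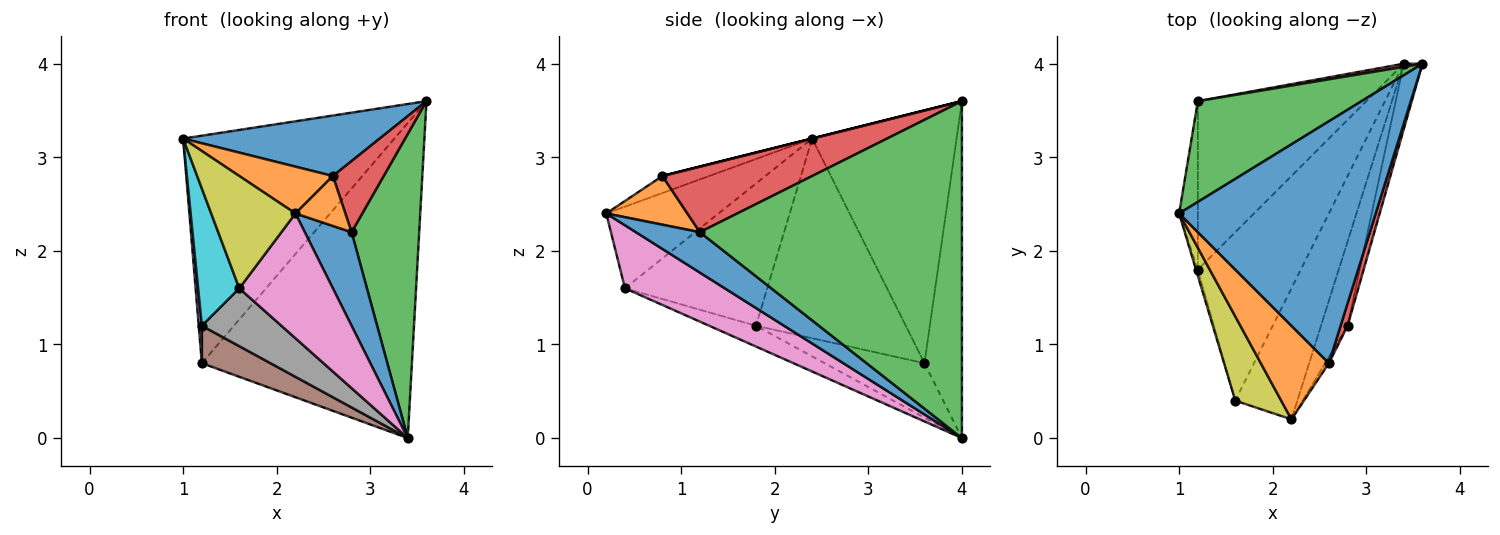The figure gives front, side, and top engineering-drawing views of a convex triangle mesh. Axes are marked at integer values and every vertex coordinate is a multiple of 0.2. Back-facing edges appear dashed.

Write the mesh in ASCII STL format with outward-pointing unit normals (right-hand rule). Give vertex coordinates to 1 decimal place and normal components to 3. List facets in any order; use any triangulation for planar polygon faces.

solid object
 facet normal 0.000 -0.243 0.970
  outer loop
   vertex 2.6 0.8 2.8
   vertex 3.6 4.0 3.6
   vertex 1.0 2.4 3.2
  endloop
 endfacet
 facet normal -0.218 -0.436 0.873
  outer loop
   vertex 2.6 0.8 2.8
   vertex 1.0 2.4 3.2
   vertex 2.2 0.2 2.4
  endloop
 endfacet
 facet normal -0.530 0.775 0.344
  outer loop
   vertex 1.2 3.6 0.8
   vertex 1.0 2.4 3.2
   vertex 3.6 4.0 3.6
  endloop
 endfacet
 facet normal -0.175 0.984 0.010
  outer loop
   vertex 1.2 3.6 0.8
   vertex 3.6 4.0 3.6
   vertex 3.4 4.0 0.0
  endloop
 endfacet
 facet normal -0.995 -0.021 -0.093
  outer loop
   vertex 1.2 3.6 0.8
   vertex 1.2 1.8 1.2
   vertex 1.0 2.4 3.2
  endloop
 endfacet
 facet normal -0.301 -0.207 -0.931
  outer loop
   vertex 1.2 3.6 0.8
   vertex 3.4 4.0 0.0
   vertex 1.2 1.8 1.2
  endloop
 endfacet
 facet normal 0.593 -0.556 -0.583
  outer loop
   vertex 1.6 0.4 1.6
   vertex 3.4 4.0 0.0
   vertex 2.2 0.2 2.4
  endloop
 endfacet
 facet normal -0.188 -0.319 -0.929
  outer loop
   vertex 1.6 0.4 1.6
   vertex 1.2 1.8 1.2
   vertex 3.4 4.0 0.0
  endloop
 endfacet
 facet normal -0.730 -0.547 0.410
  outer loop
   vertex 1.6 0.4 1.6
   vertex 2.2 0.2 2.4
   vertex 1.0 2.4 3.2
  endloop
 endfacet
 facet normal -0.960 -0.278 -0.013
  outer loop
   vertex 1.6 0.4 1.6
   vertex 1.0 2.4 3.2
   vertex 1.2 1.8 1.2
  endloop
 endfacet
 facet normal 0.713 -0.521 -0.469
  outer loop
   vertex 2.8 1.2 2.2
   vertex 2.2 0.2 2.4
   vertex 3.4 4.0 0.0
  endloop
 endfacet
 facet normal 0.850 -0.523 -0.065
  outer loop
   vertex 2.8 1.2 2.2
   vertex 2.6 0.8 2.8
   vertex 2.2 0.2 2.4
  endloop
 endfacet
 facet normal 0.967 -0.249 -0.054
  outer loop
   vertex 2.8 1.2 2.2
   vertex 3.4 4.0 0.0
   vertex 3.6 4.0 3.6
  endloop
 endfacet
 facet normal 0.942 -0.320 0.101
  outer loop
   vertex 2.8 1.2 2.2
   vertex 3.6 4.0 3.6
   vertex 2.6 0.8 2.8
  endloop
 endfacet
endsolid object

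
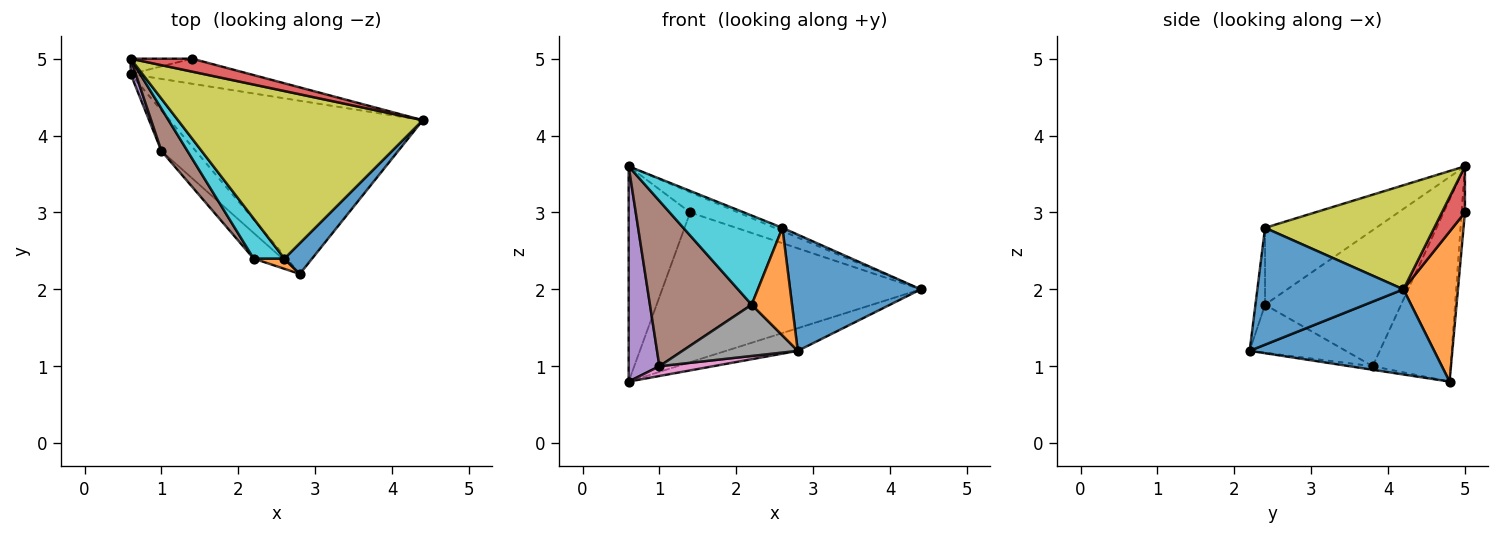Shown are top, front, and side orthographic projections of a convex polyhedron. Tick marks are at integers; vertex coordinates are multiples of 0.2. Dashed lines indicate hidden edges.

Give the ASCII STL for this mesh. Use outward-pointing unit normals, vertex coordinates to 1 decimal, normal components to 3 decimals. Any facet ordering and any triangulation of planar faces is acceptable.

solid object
 facet normal 0.316 0.123 -0.941
  outer loop
   vertex 2.8 2.2 1.2
   vertex 0.6 4.8 0.8
   vertex 4.4 4.2 2.0
  endloop
 endfacet
 facet normal 0.204 0.966 -0.162
  outer loop
   vertex 1.4 5.0 3.0
   vertex 4.4 4.2 2.0
   vertex 0.6 4.8 0.8
  endloop
 endfacet
 facet normal -0.053 0.996 -0.071
  outer loop
   vertex 1.4 5.0 3.0
   vertex 0.6 4.8 0.8
   vertex 0.6 5.0 3.6
  endloop
 endfacet
 facet normal 0.375 0.781 0.500
  outer loop
   vertex 1.4 5.0 3.0
   vertex 0.6 5.0 3.6
   vertex 4.4 4.2 2.0
  endloop
 endfacet
 facet normal -0.930 -0.367 0.026
  outer loop
   vertex 1.0 3.8 1.0
   vertex 0.6 5.0 3.6
   vertex 0.6 4.8 0.8
  endloop
 endfacet
 facet normal -0.792 -0.592 0.151
  outer loop
   vertex 1.0 3.8 1.0
   vertex 2.2 2.4 1.8
   vertex 0.6 5.0 3.6
  endloop
 endfacet
 facet normal -0.100 -0.233 -0.967
  outer loop
   vertex 1.0 3.8 1.0
   vertex 0.6 4.8 0.8
   vertex 2.8 2.2 1.2
  endloop
 endfacet
 facet normal -0.598 -0.717 -0.359
  outer loop
   vertex 1.0 3.8 1.0
   vertex 2.8 2.2 1.2
   vertex 2.2 2.4 1.8
  endloop
 endfacet
 facet normal 0.391 0.018 0.920
  outer loop
   vertex 2.6 2.4 2.8
   vertex 4.4 4.2 2.0
   vertex 0.6 5.0 3.6
  endloop
 endfacet
 facet normal -0.715 -0.638 0.286
  outer loop
   vertex 2.6 2.4 2.8
   vertex 0.6 5.0 3.6
   vertex 2.2 2.4 1.8
  endloop
 endfacet
 facet normal 0.734 -0.657 0.174
  outer loop
   vertex 2.6 2.4 2.8
   vertex 2.8 2.2 1.2
   vertex 4.4 4.2 2.0
  endloop
 endfacet
 facet normal -0.231 -0.969 0.092
  outer loop
   vertex 2.6 2.4 2.8
   vertex 2.2 2.4 1.8
   vertex 2.8 2.2 1.2
  endloop
 endfacet
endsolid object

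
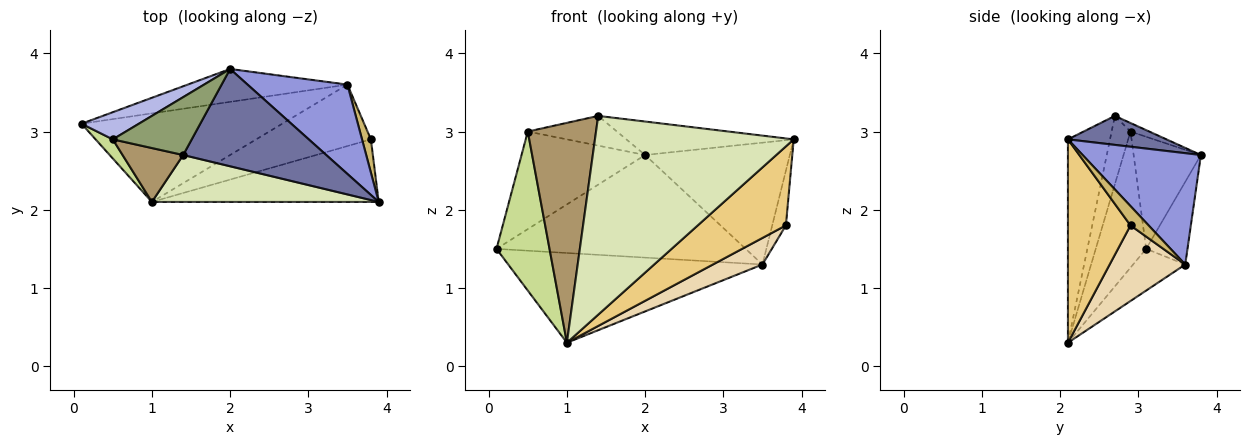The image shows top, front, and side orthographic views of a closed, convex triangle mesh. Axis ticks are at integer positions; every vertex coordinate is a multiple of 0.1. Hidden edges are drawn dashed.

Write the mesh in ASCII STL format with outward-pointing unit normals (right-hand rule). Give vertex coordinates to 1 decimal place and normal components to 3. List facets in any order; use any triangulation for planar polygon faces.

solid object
 facet normal 0.188 0.320 0.929
  outer loop
   vertex 1.4 2.7 3.2
   vertex 3.9 2.1 2.9
   vertex 2.0 3.8 2.7
  endloop
 endfacet
 facet normal -0.156 0.941 -0.302
  outer loop
   vertex 3.5 3.6 1.3
   vertex 0.1 3.1 1.5
   vertex 2.0 3.8 2.7
  endloop
 endfacet
 facet normal 0.550 0.673 0.494
  outer loop
   vertex 3.5 3.6 1.3
   vertex 2.0 3.8 2.7
   vertex 3.9 2.1 2.9
  endloop
 endfacet
 facet normal -0.464 0.853 0.238
  outer loop
   vertex 0.5 2.9 3.0
   vertex 2.0 3.8 2.7
   vertex 0.1 3.1 1.5
  endloop
 endfacet
 facet normal -0.096 0.455 0.885
  outer loop
   vertex 0.5 2.9 3.0
   vertex 1.4 2.7 3.2
   vertex 2.0 3.8 2.7
  endloop
 endfacet
 facet normal -0.144 0.704 -0.695
  outer loop
   vertex 1.0 2.1 0.3
   vertex 0.1 3.1 1.5
   vertex 3.5 3.6 1.3
  endloop
 endfacet
 facet normal -0.686 -0.722 0.087
  outer loop
   vertex 1.0 2.1 0.3
   vertex 0.5 2.9 3.0
   vertex 0.1 3.1 1.5
  endloop
 endfacet
 facet normal -0.202 -0.953 0.225
  outer loop
   vertex 1.0 2.1 0.3
   vertex 3.9 2.1 2.9
   vertex 1.4 2.7 3.2
  endloop
 endfacet
 facet normal -0.260 -0.938 0.230
  outer loop
   vertex 1.0 2.1 0.3
   vertex 1.4 2.7 3.2
   vertex 0.5 2.9 3.0
  endloop
 endfacet
 facet normal 0.749 0.567 0.344
  outer loop
   vertex 3.8 2.9 1.8
   vertex 3.5 3.6 1.3
   vertex 3.9 2.1 2.9
  endloop
 endfacet
 facet normal 0.486 -0.685 -0.542
  outer loop
   vertex 3.8 2.9 1.8
   vertex 3.9 2.1 2.9
   vertex 1.0 2.1 0.3
  endloop
 endfacet
 facet normal 0.518 -0.339 -0.785
  outer loop
   vertex 3.8 2.9 1.8
   vertex 1.0 2.1 0.3
   vertex 3.5 3.6 1.3
  endloop
 endfacet
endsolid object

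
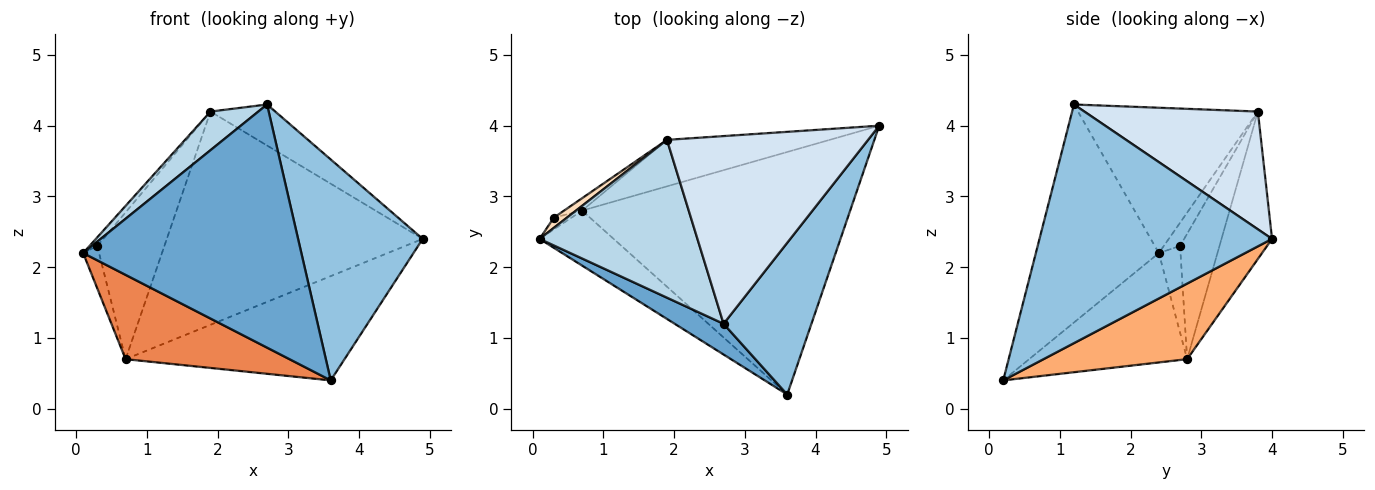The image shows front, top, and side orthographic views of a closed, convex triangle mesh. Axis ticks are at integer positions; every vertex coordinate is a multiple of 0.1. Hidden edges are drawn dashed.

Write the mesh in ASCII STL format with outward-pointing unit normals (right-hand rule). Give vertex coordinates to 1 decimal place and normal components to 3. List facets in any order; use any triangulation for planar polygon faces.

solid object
 facet normal -0.488 -0.866 0.109
  outer loop
   vertex 2.7 1.2 4.3
   vertex 0.1 2.4 2.2
   vertex 3.6 0.2 0.4
  endloop
 endfacet
 facet normal 0.838 -0.449 0.309
  outer loop
   vertex 2.7 1.2 4.3
   vertex 3.6 0.2 0.4
   vertex 4.9 4.0 2.4
  endloop
 endfacet
 facet normal -0.667 -0.177 0.724
  outer loop
   vertex 1.9 3.8 4.2
   vertex 0.1 2.4 2.2
   vertex 2.7 1.2 4.3
  endloop
 endfacet
 facet normal 0.496 0.185 0.848
  outer loop
   vertex 1.9 3.8 4.2
   vertex 2.7 1.2 4.3
   vertex 4.9 4.0 2.4
  endloop
 endfacet
 facet normal -0.628 -0.652 -0.425
  outer loop
   vertex 0.7 2.8 0.7
   vertex 3.6 0.2 0.4
   vertex 0.1 2.4 2.2
  endloop
 endfacet
 facet normal 0.251 0.382 -0.889
  outer loop
   vertex 0.7 2.8 0.7
   vertex 4.9 4.0 2.4
   vertex 3.6 0.2 0.4
  endloop
 endfacet
 facet normal -0.189 0.959 -0.209
  outer loop
   vertex 0.7 2.8 0.7
   vertex 1.9 3.8 4.2
   vertex 4.9 4.0 2.4
  endloop
 endfacet
 facet normal -0.804 0.384 0.454
  outer loop
   vertex 0.3 2.7 2.3
   vertex 0.1 2.4 2.2
   vertex 1.9 3.8 4.2
  endloop
 endfacet
 facet normal -0.795 0.584 -0.162
  outer loop
   vertex 0.3 2.7 2.3
   vertex 0.7 2.8 0.7
   vertex 0.1 2.4 2.2
  endloop
 endfacet
 facet normal -0.505 0.860 -0.073
  outer loop
   vertex 0.3 2.7 2.3
   vertex 1.9 3.8 4.2
   vertex 0.7 2.8 0.7
  endloop
 endfacet
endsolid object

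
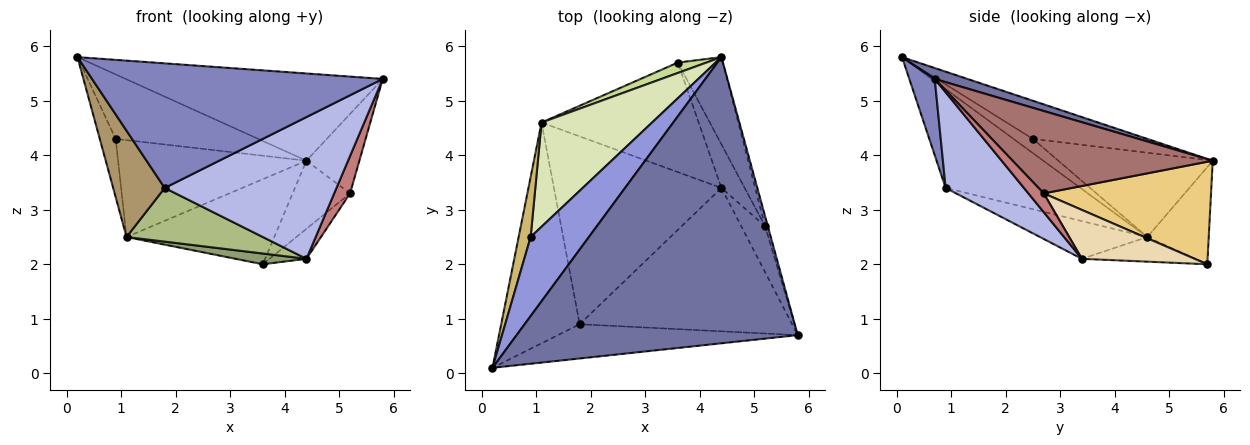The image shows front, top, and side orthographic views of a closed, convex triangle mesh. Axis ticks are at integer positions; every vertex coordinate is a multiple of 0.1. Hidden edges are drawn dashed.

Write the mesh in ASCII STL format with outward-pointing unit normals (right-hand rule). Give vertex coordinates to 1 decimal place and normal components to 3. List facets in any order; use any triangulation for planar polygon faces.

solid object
 facet normal 0.037 0.291 0.956
  outer loop
   vertex 4.4 5.8 3.9
   vertex 0.2 0.1 5.8
   vertex 5.8 0.7 5.4
  endloop
 endfacet
 facet normal 0.084 -0.961 -0.264
  outer loop
   vertex 1.8 0.9 3.4
   vertex 5.8 0.7 5.4
   vertex 0.2 0.1 5.8
  endloop
 endfacet
 facet normal -0.453 0.564 0.691
  outer loop
   vertex 0.9 2.5 4.3
   vertex 0.2 0.1 5.8
   vertex 4.4 5.8 3.9
  endloop
 endfacet
 facet normal 0.305 -0.670 -0.677
  outer loop
   vertex 4.4 3.4 2.1
   vertex 5.8 0.7 5.4
   vertex 1.8 0.9 3.4
  endloop
 endfacet
 facet normal -0.154 -0.096 -0.983
  outer loop
   vertex 1.1 4.6 2.5
   vertex 3.6 5.7 2.0
   vertex 4.4 3.4 2.1
  endloop
 endfacet
 facet normal -0.212 -0.269 -0.940
  outer loop
   vertex 1.1 4.6 2.5
   vertex 4.4 3.4 2.1
   vertex 1.8 0.9 3.4
  endloop
 endfacet
 facet normal -0.381 0.918 0.112
  outer loop
   vertex 1.1 4.6 2.5
   vertex 4.4 5.8 3.9
   vertex 3.6 5.7 2.0
  endloop
 endfacet
 facet normal -0.487 0.595 0.639
  outer loop
   vertex 1.1 4.6 2.5
   vertex 0.9 2.5 4.3
   vertex 4.4 5.8 3.9
  endloop
 endfacet
 facet normal -0.750 -0.287 -0.596
  outer loop
   vertex 1.1 4.6 2.5
   vertex 1.8 0.9 3.4
   vertex 0.2 0.1 5.8
  endloop
 endfacet
 facet normal -0.647 0.531 0.547
  outer loop
   vertex 1.1 4.6 2.5
   vertex 0.2 0.1 5.8
   vertex 0.9 2.5 4.3
  endloop
 endfacet
 facet normal 0.874 0.300 -0.384
  outer loop
   vertex 5.2 2.7 3.3
   vertex 3.6 5.7 2.0
   vertex 4.4 5.8 3.9
  endloop
 endfacet
 facet normal 0.866 0.283 -0.412
  outer loop
   vertex 5.2 2.7 3.3
   vertex 4.4 3.4 2.1
   vertex 3.6 5.7 2.0
  endloop
 endfacet
 facet normal 0.966 0.256 -0.033
  outer loop
   vertex 5.2 2.7 3.3
   vertex 4.4 5.8 3.9
   vertex 5.8 0.7 5.4
  endloop
 endfacet
 facet normal 0.522 -0.538 -0.662
  outer loop
   vertex 5.2 2.7 3.3
   vertex 5.8 0.7 5.4
   vertex 4.4 3.4 2.1
  endloop
 endfacet
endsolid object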